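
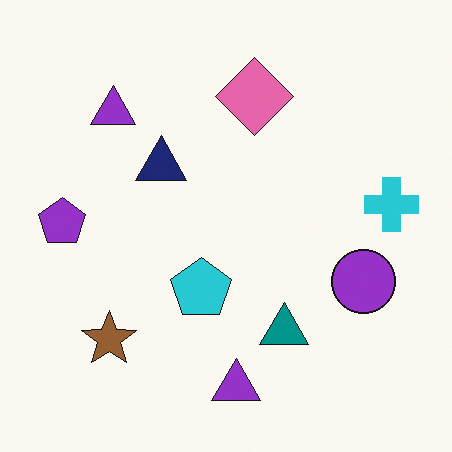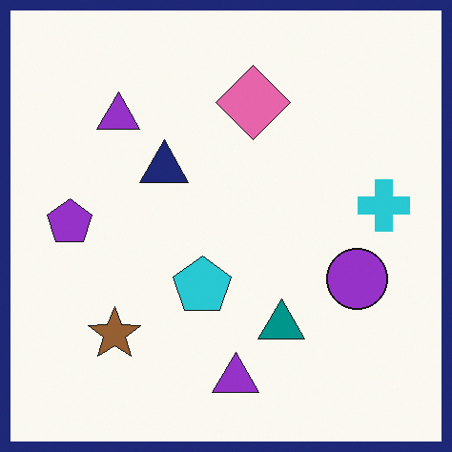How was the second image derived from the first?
The image was framed with a navy border.

A solid navy frame runs around the edge of the second image, with the content slightly shrunk inside it.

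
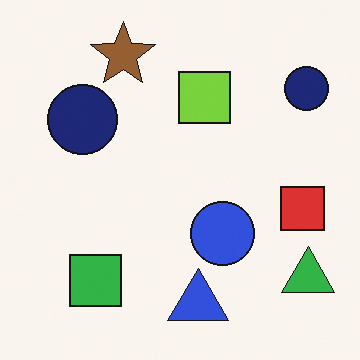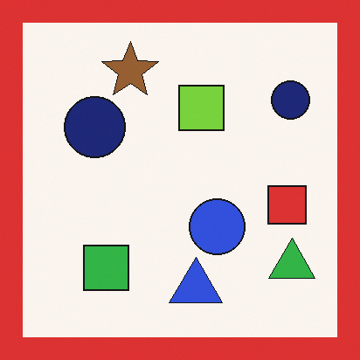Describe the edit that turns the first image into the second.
The image was framed with a red border.

A solid red frame runs around the edge of the second image, with the content slightly shrunk inside it.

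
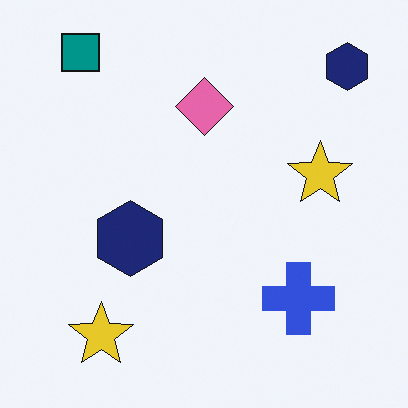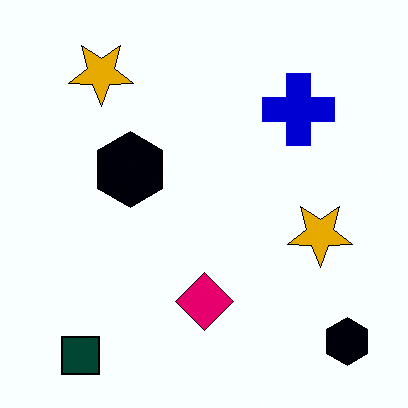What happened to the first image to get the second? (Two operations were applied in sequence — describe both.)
Flipped vertically (top ↔ bottom), then boosted in contrast.

The teal square is in the top-left of the first image and the bottom-left of the second — shapes on opposite sides of the horizontal midline have swapped in a mirror flip. Tones are pushed away from mid-grey across the whole image — a global contrast change.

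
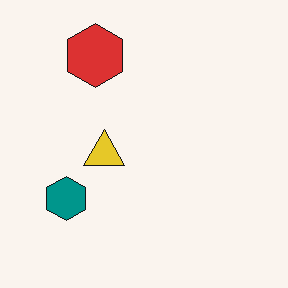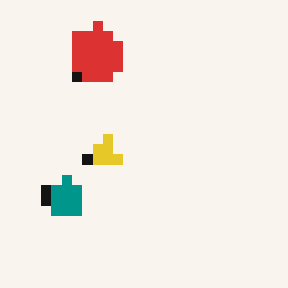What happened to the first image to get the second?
The second image is the first heavily pixelated into large blocks.

Shapes are reduced to large square blocks; fine edges and outlines are lost — a downscale-then-upscale (mosaic) effect.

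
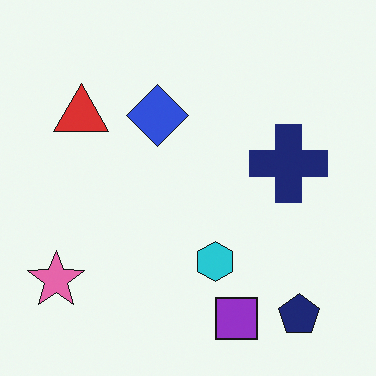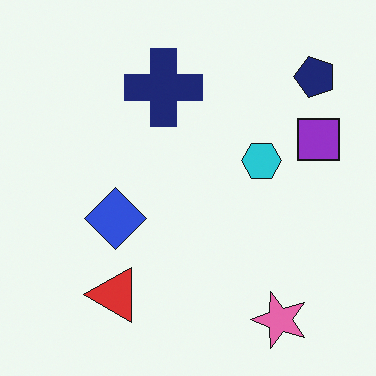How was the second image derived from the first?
Rotated 90° counter-clockwise.

The navy pentagon sits in the bottom-right of the first image and the top-right of the second — consistent with a whole-image 90° counter-clockwise rotation.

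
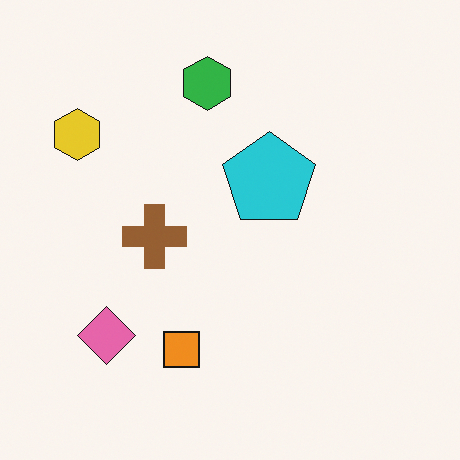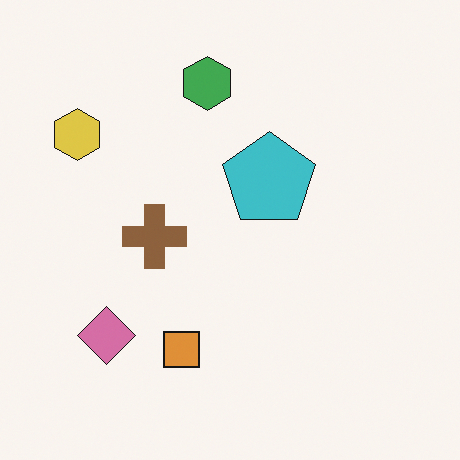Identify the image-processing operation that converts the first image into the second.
This is the original image slightly desaturated.

All colors are more muted and greyish — a global saturation change.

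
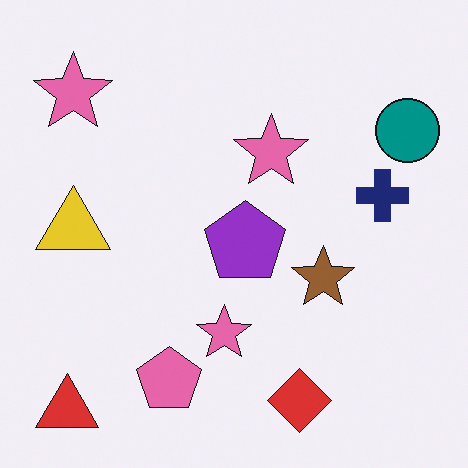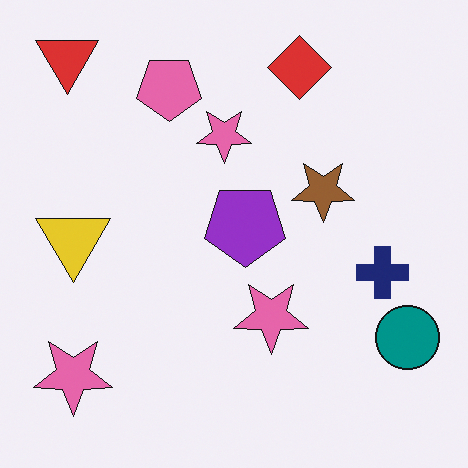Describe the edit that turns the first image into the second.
Flipped vertically (top ↔ bottom).

The red triangle is in the bottom-left of the first image and the top-left of the second — shapes on opposite sides of the horizontal midline have swapped in a mirror flip.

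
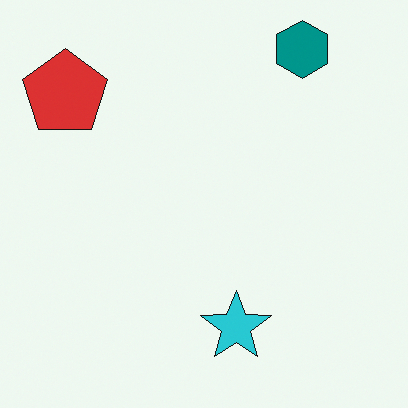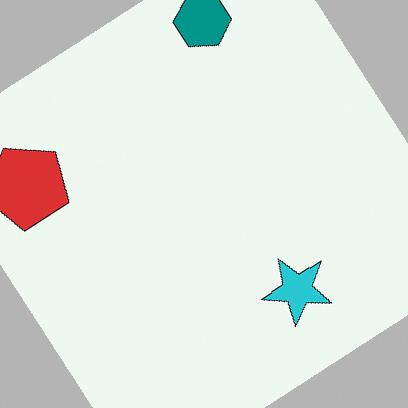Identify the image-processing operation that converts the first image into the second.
The image was rotated counter-clockwise by a large amount — several tens of degrees.

Every shape is tilted by the same angle and the image corners show triangular fill wedges — a whole-image rotation by a non-right angle.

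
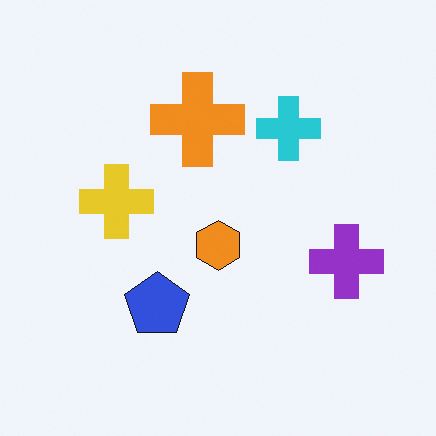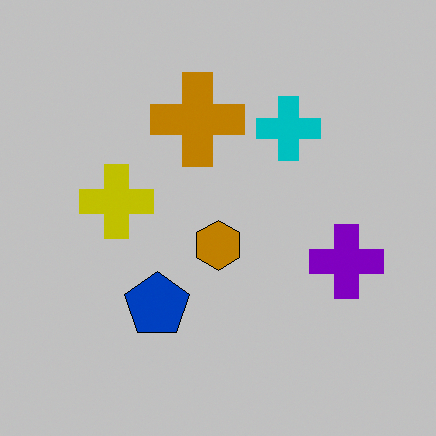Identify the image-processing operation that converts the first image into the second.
Aggressively posterized.

Each flat color has snapped to a coarser quantized level — most visibly, the near-white background has dropped to a flat grey.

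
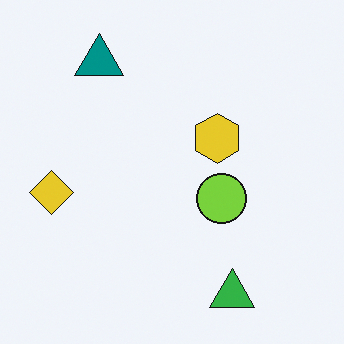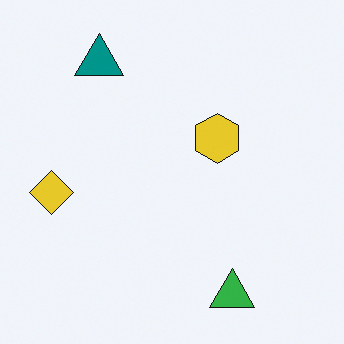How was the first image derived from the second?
The first image is the second overlaid with an additional lime circle.

A lime circle appears in the first image that is absent from the second.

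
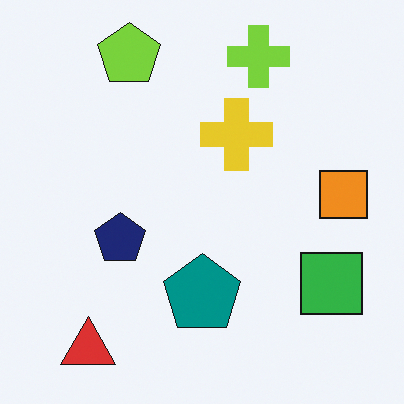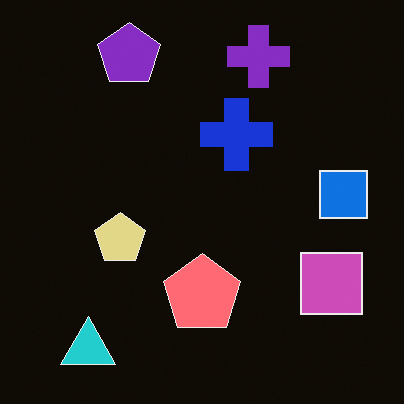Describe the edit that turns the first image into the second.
The image was color-inverted (negative).

The light background has become dark and every shape's color is its complement — a photographic negative.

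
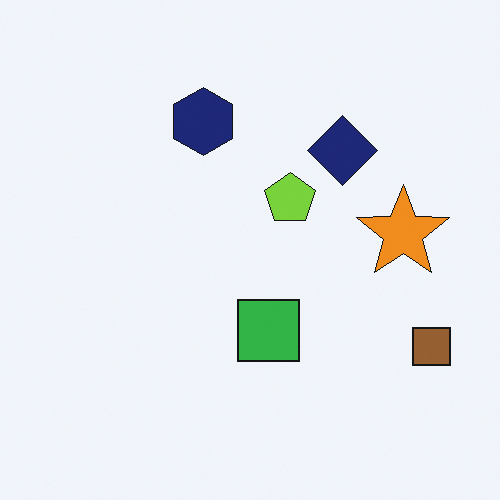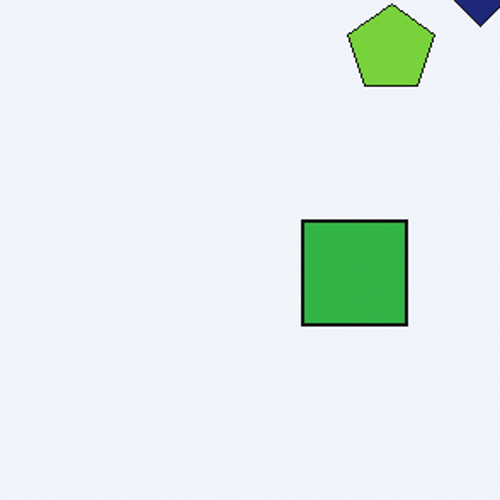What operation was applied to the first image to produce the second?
The image was cropped to a noticeably smaller region and rescaled.

The visible shapes are larger and the field of view is narrower; shapes near the original edges may be partly or wholly outside the frame — a crop-and-rescale.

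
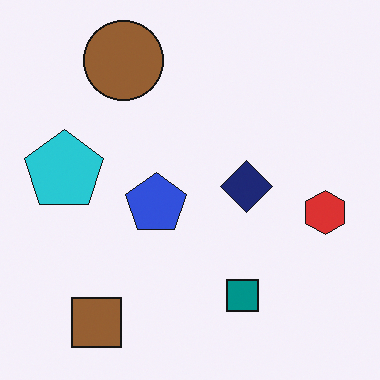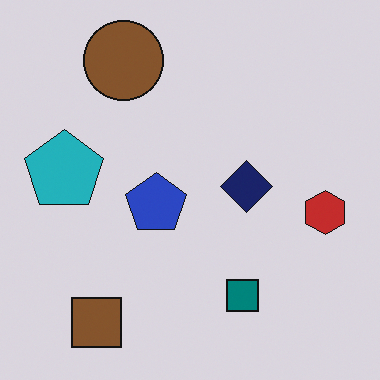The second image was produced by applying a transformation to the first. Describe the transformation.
The second image is the first slightly darkened.

Every pixel — background and shapes alike — is uniformly darkened.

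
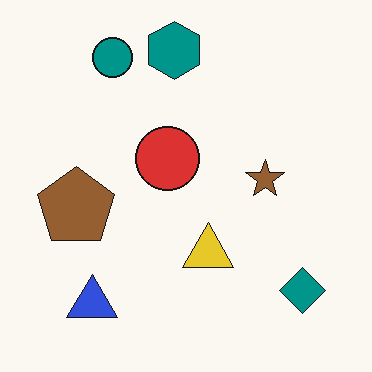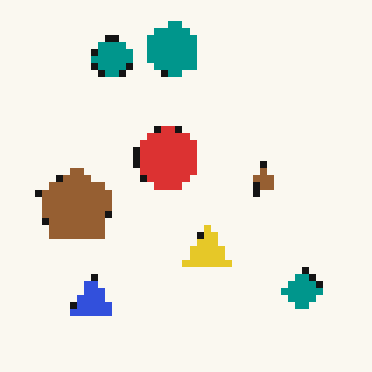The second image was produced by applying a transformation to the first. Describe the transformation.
The transformation is: moderately pixelated.

Shapes are reduced to large square blocks; fine edges and outlines are lost — a downscale-then-upscale (mosaic) effect.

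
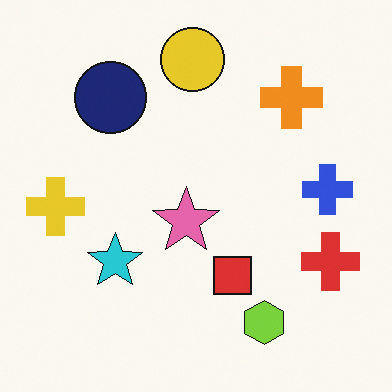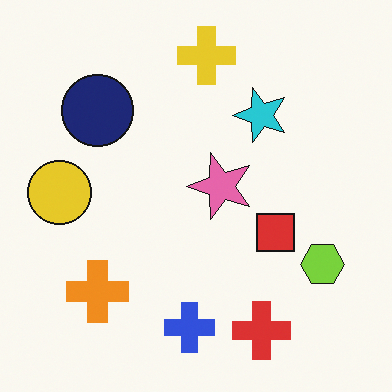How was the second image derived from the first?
It was transposed (reflected across the top-left ↔ bottom-right diagonal).

Shapes have swapped their row and column positions — what was in the top-right is now in the bottom-left — a diagonal reflection.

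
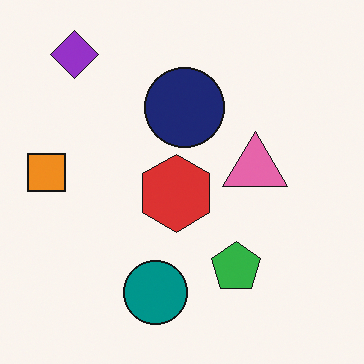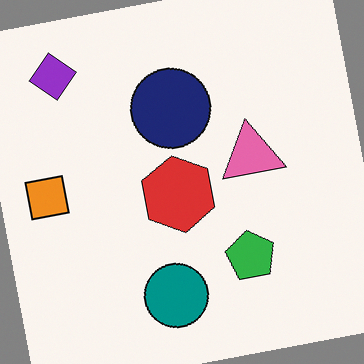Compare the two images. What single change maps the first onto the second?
It was rotated counter-clockwise by a few degrees.

Every shape is tilted by the same angle and the image corners show triangular fill wedges — a whole-image rotation by a non-right angle.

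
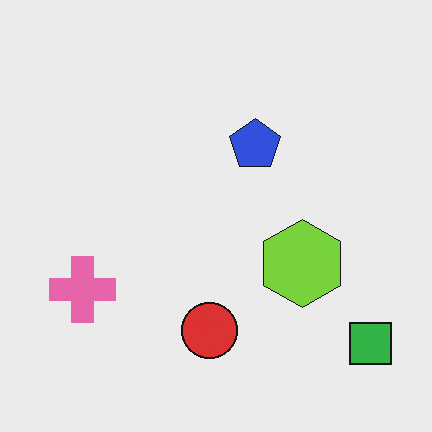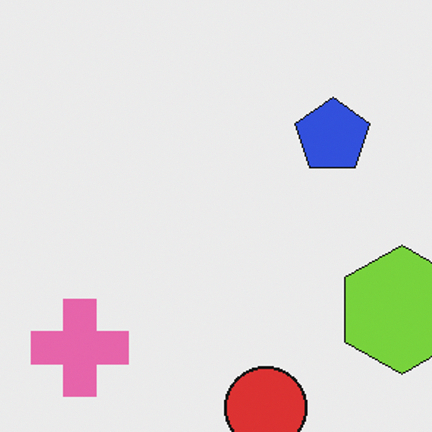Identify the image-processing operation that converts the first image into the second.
It was cropped slightly and scaled back up.

The visible shapes are larger and the field of view is narrower; shapes near the original edges may be partly or wholly outside the frame — a crop-and-rescale.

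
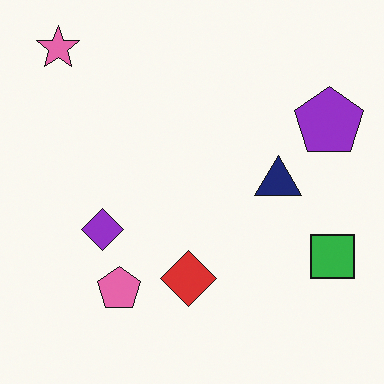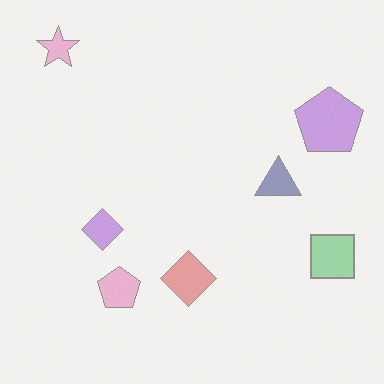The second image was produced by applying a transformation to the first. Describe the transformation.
This is the original image washed out (contrast reduced).

Tones are pushed toward mid-grey across the whole image — a global contrast change.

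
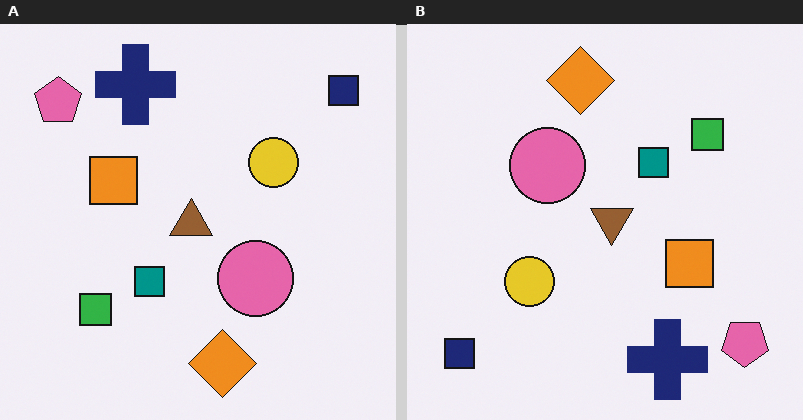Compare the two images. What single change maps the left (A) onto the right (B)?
This is the original image rotated 180°.

The navy square sits in the top-right of the left (A) image and the bottom-left of the right (B) — consistent with a whole-image 180° rotation.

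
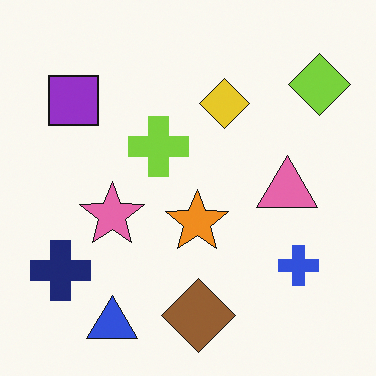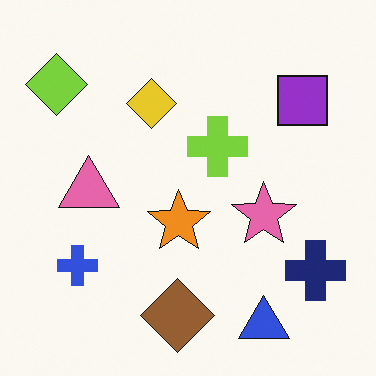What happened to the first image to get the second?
The image was flipped horizontally (left ↔ right).

The lime diamond is in the top-right of the first image and the top-left of the second — shapes on opposite sides of the vertical midline have swapped in a mirror flip.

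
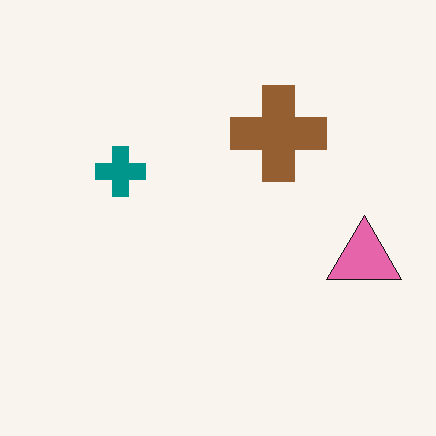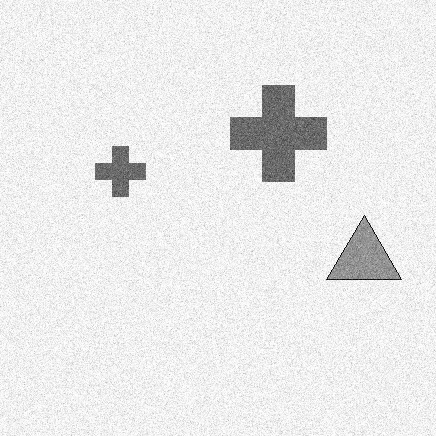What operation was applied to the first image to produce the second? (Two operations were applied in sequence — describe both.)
This is the original image degraded with visible gaussian noise, then converted to grayscale.

Random speckle covers the whole image, including the flat background. All color is removed — every shape is now a shade of grey.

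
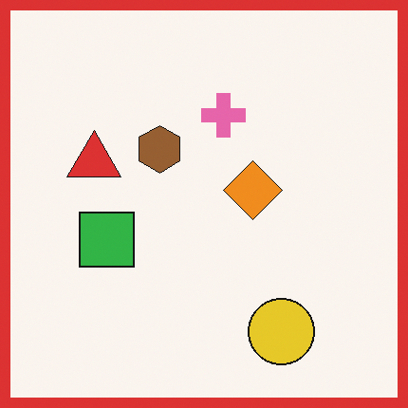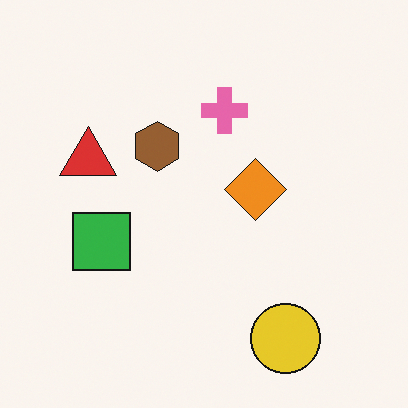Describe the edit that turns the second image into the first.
It was framed with a red border.

A solid red frame runs around the edge of the first image, with the content slightly shrunk inside it.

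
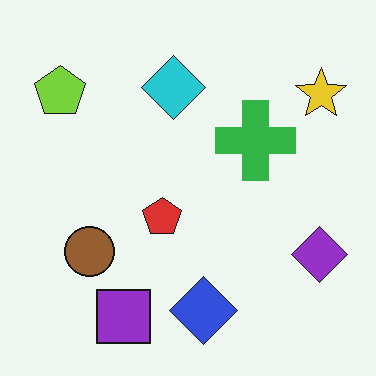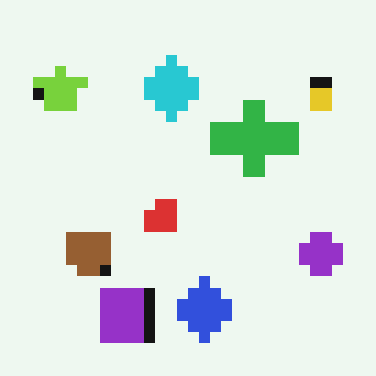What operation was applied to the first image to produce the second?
Heavily pixelated into large blocks.

Shapes are reduced to large square blocks; fine edges and outlines are lost — a downscale-then-upscale (mosaic) effect.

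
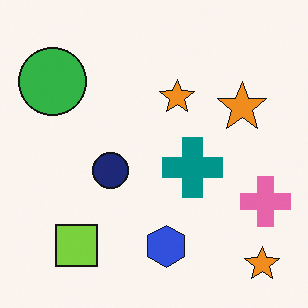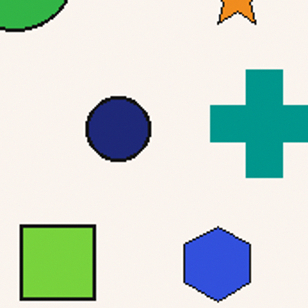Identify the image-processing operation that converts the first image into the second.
It was cropped to a noticeably smaller region and rescaled.

The visible shapes are larger and the field of view is narrower; shapes near the original edges may be partly or wholly outside the frame — a crop-and-rescale.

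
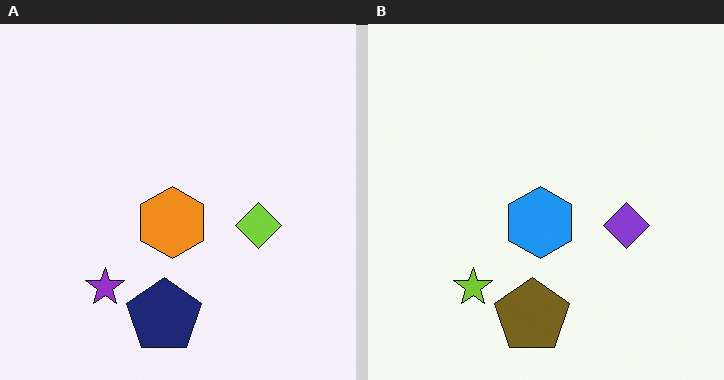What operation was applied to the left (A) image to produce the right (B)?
The transformation is: hue-shifted through roughly half the color wheel.

Every shape's color has rotated by the same amount around the hue wheel — a uniform hue shift.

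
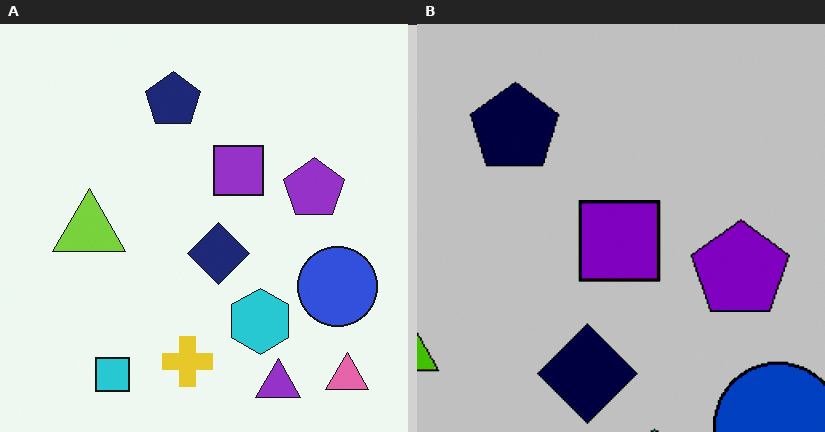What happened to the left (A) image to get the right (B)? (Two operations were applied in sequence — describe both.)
It was cropped to a modestly smaller region and rescaled, then aggressively posterized.

The visible shapes are larger and the field of view is narrower; shapes near the original edges may be partly or wholly outside the frame — a crop-and-rescale. Each flat color has snapped to a coarser quantized level — most visibly, the near-white background has dropped to a flat grey.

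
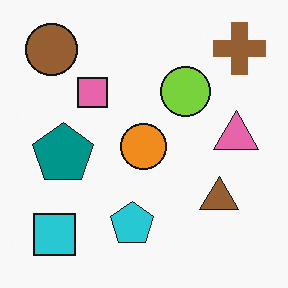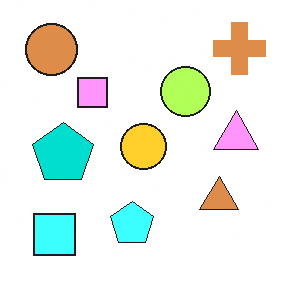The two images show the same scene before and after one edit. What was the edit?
It was noticeably brightened.

Every pixel — background and shapes alike — is uniformly brightened.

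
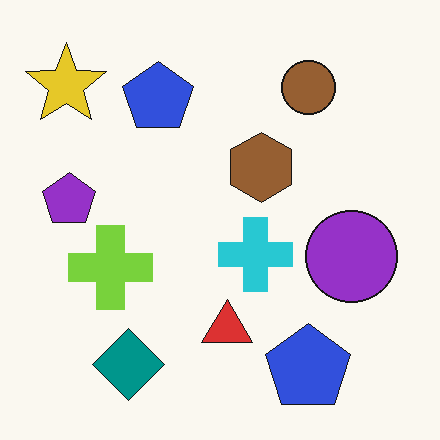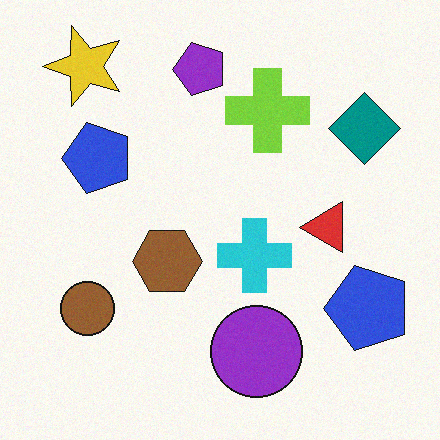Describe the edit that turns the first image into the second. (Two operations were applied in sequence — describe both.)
Transposed (reflected across the top-left ↔ bottom-right diagonal), then degraded with a light layer of grain.

Shapes have swapped their row and column positions — what was in the top-right is now in the bottom-left — a diagonal reflection. Random speckle covers the whole image, including the flat background.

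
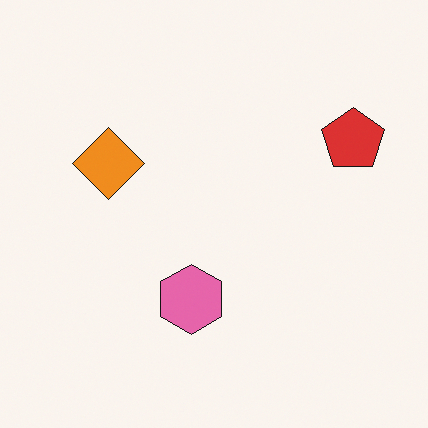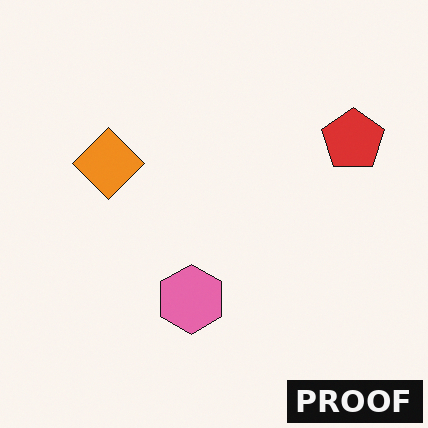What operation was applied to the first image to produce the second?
The transformation is: watermarked with the text "PROOF" in the lower-right corner.

A dark label reading "PROOF" appears in the lower-right corner.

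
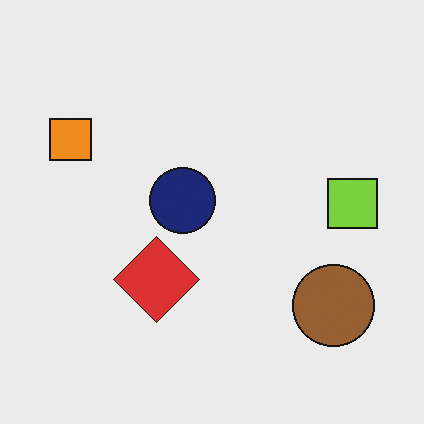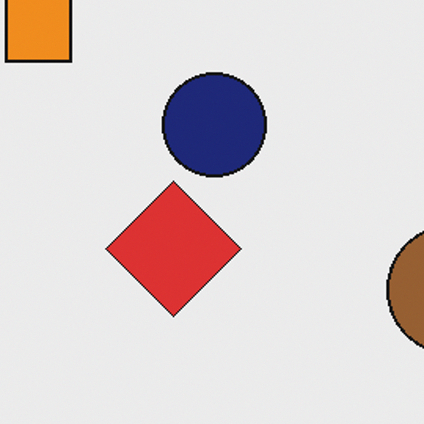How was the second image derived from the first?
This is the original image cropped to a modestly smaller region and rescaled.

The visible shapes are larger and the field of view is narrower; shapes near the original edges may be partly or wholly outside the frame — a crop-and-rescale.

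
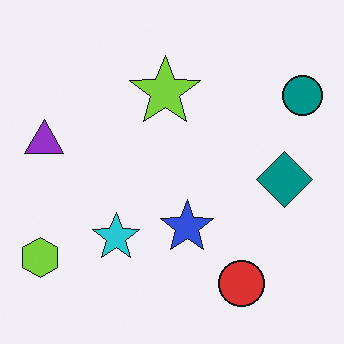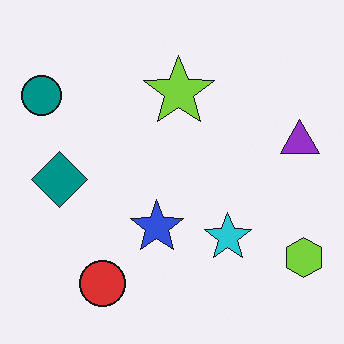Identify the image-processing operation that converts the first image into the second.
The second image is the first flipped horizontally (left ↔ right).

The lime hexagon is in the bottom-left of the first image and the bottom-right of the second — shapes on opposite sides of the vertical midline have swapped in a mirror flip.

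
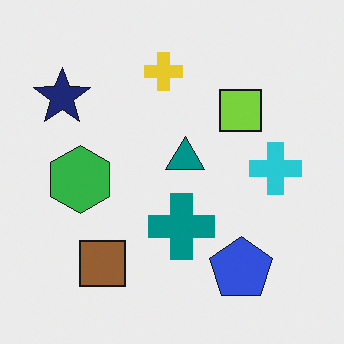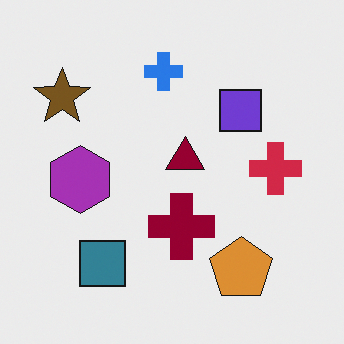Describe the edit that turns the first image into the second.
The second image is the first hue-shifted by a large amount.

Every shape's color has rotated by the same amount around the hue wheel — a uniform hue shift.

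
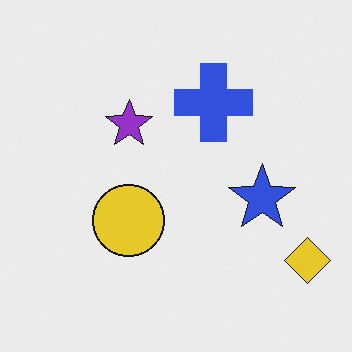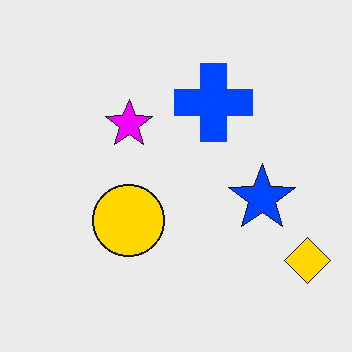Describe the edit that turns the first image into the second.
The image was heavily oversaturated.

All colors are more vivid — a global saturation change.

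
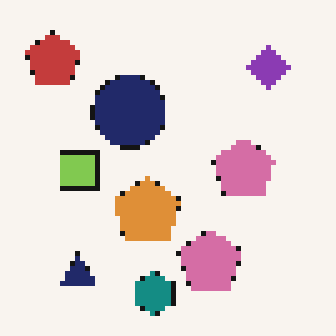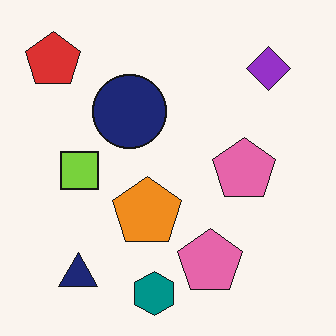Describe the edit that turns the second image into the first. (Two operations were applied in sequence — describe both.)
It was slightly desaturated, then lightly pixelated (a mild mosaic effect).

All colors are more muted and greyish — a global saturation change. Shapes are reduced to large square blocks; fine edges and outlines are lost — a downscale-then-upscale (mosaic) effect.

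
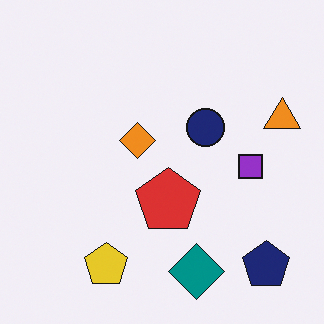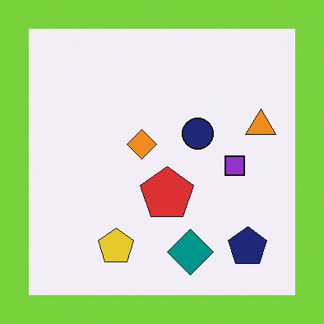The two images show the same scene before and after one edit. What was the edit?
The image was framed with a lime border.

A solid lime frame runs around the edge of the second image, with the content slightly shrunk inside it.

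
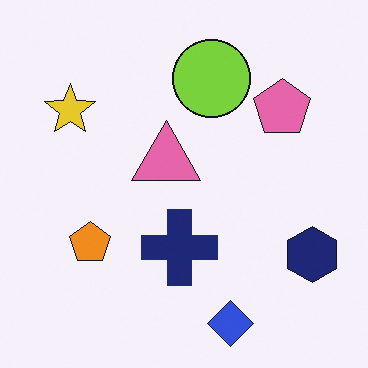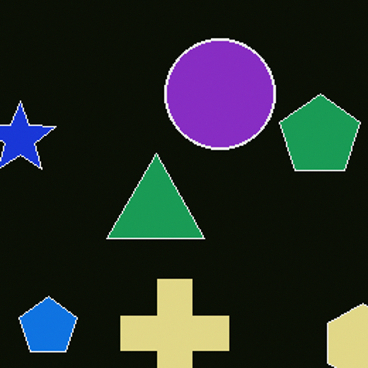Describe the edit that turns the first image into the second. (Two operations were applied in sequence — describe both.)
It was color-inverted (negative), then cropped to a modestly smaller region and rescaled.

The light background has become dark and every shape's color is its complement — a photographic negative. The visible shapes are larger and the field of view is narrower; shapes near the original edges may be partly or wholly outside the frame — a crop-and-rescale.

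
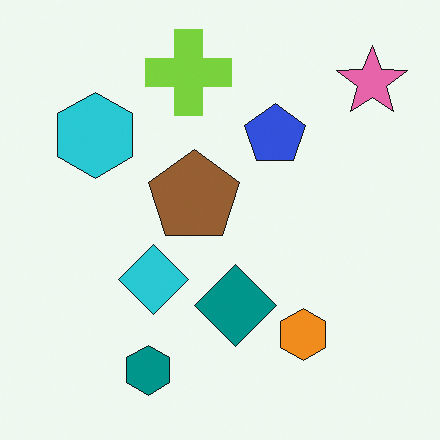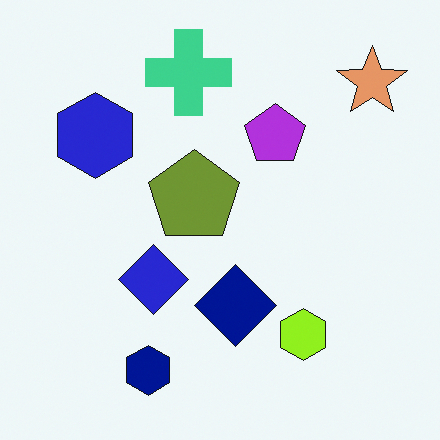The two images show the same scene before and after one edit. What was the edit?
The transformation is: hue-shifted by a small amount.

Every shape's color has rotated by the same amount around the hue wheel — a uniform hue shift.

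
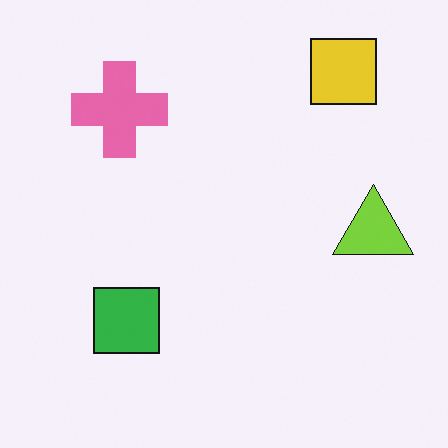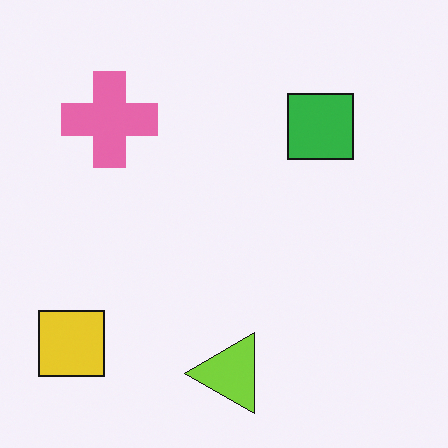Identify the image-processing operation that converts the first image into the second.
Transposed (reflected across the top-left ↔ bottom-right diagonal).

Shapes have swapped their row and column positions — what was in the top-right is now in the bottom-left — a diagonal reflection.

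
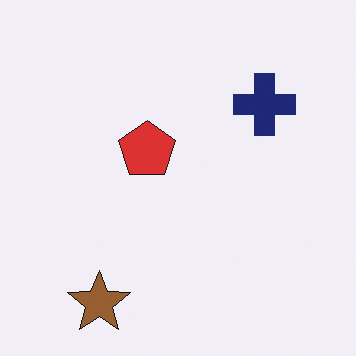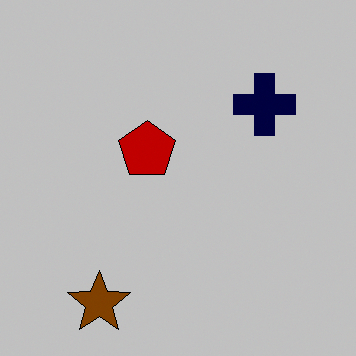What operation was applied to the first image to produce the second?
The image was aggressively posterized.

Each flat color has snapped to a coarser quantized level — most visibly, the near-white background has dropped to a flat grey.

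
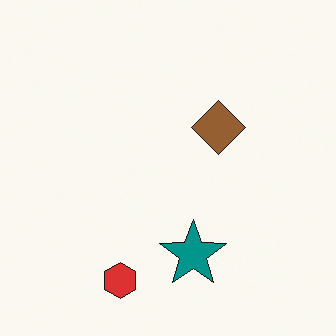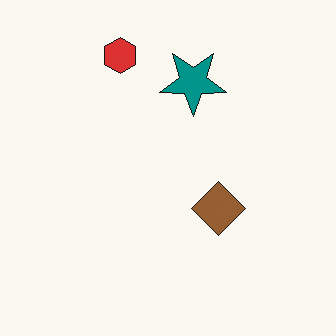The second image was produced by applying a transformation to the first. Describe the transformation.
It was flipped vertically (top ↔ bottom).

The red hexagon is in the bottom of the first image and the top of the second — shapes on opposite sides of the horizontal midline have swapped in a mirror flip.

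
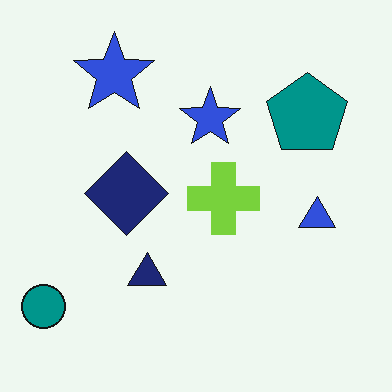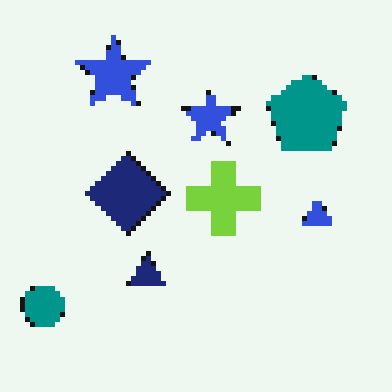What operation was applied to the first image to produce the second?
The second image is the first mildly pixelated.

Shapes are reduced to large square blocks; fine edges and outlines are lost — a downscale-then-upscale (mosaic) effect.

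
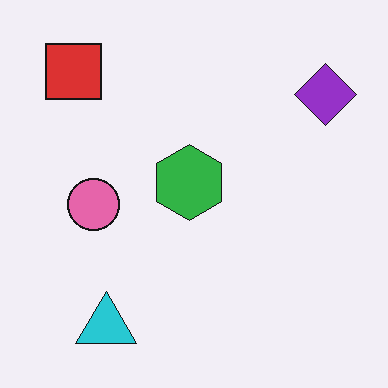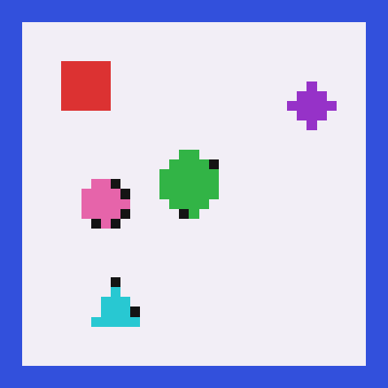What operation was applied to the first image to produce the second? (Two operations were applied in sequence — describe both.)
It was heavily pixelated into large blocks, then framed with a blue border.

Shapes are reduced to large square blocks; fine edges and outlines are lost — a downscale-then-upscale (mosaic) effect. A solid blue frame runs around the edge of the second image, with the content slightly shrunk inside it.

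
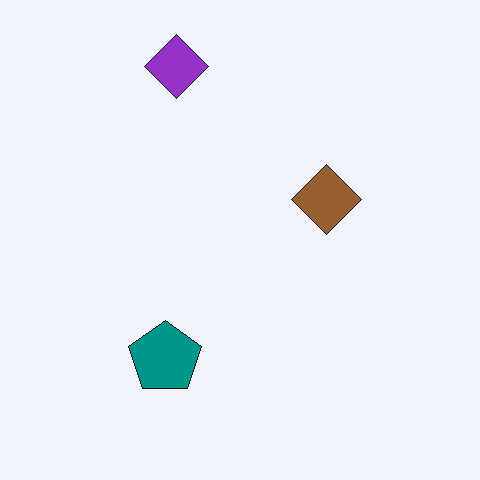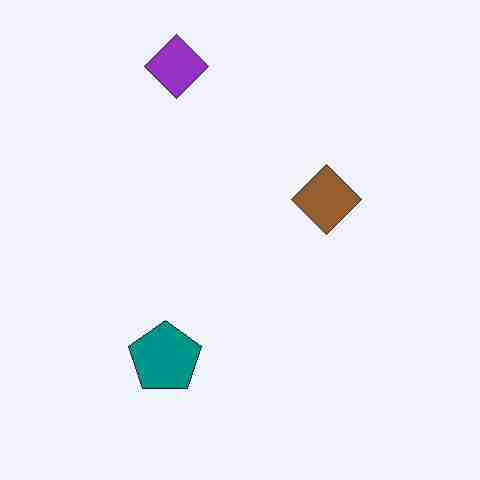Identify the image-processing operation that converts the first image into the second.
The image was heavily JPEG-compressed with obvious blocking artifacts.

Blocky 8×8 compression artifacts appear around shape edges and the flat background shows ringing — characteristic JPEG degradation.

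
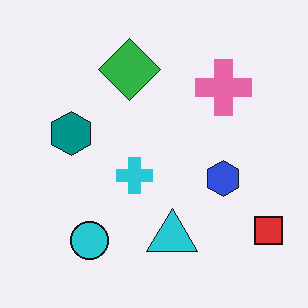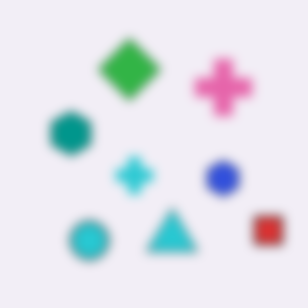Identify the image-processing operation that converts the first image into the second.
The image was heavily blurred.

Shape edges and outlines are uniformly softened across the whole image.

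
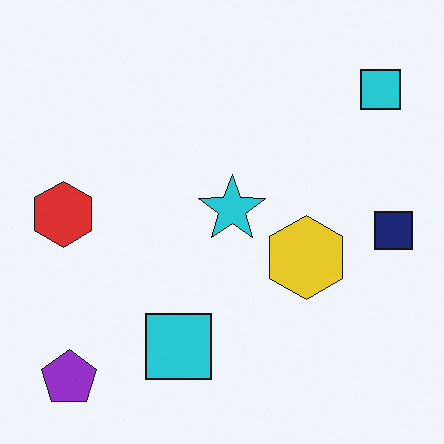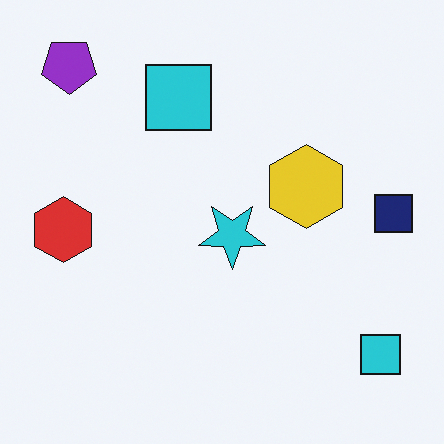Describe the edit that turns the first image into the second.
It was flipped vertically (top ↔ bottom).

The purple pentagon is in the bottom-left of the first image and the top-left of the second — shapes on opposite sides of the horizontal midline have swapped in a mirror flip.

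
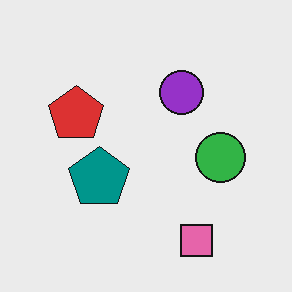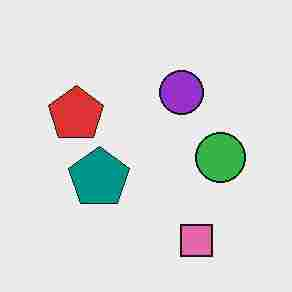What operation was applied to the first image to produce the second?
This is the original image heavily JPEG-compressed with obvious blocking artifacts.

Blocky 8×8 compression artifacts appear around shape edges and the flat background shows ringing — characteristic JPEG degradation.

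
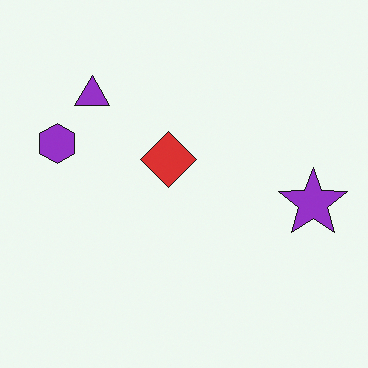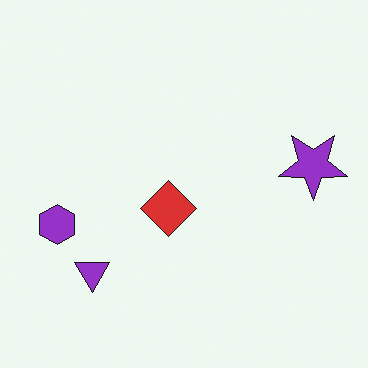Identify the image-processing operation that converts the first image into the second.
The transformation is: flipped vertically (top ↔ bottom).

The purple triangle is in the top-left of the first image and the bottom-left of the second — shapes on opposite sides of the horizontal midline have swapped in a mirror flip.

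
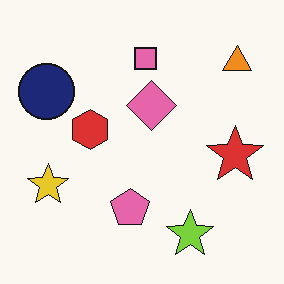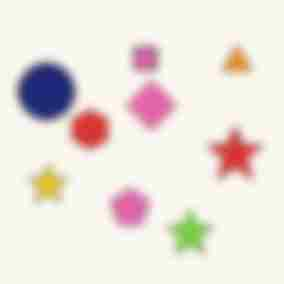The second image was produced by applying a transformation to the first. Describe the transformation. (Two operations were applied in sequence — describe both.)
Noticeably gaussian-blurred, then degraded with heavy JPEG compression.

Shape edges and outlines are uniformly softened across the whole image. Blocky 8×8 compression artifacts appear around shape edges and the flat background shows ringing — characteristic JPEG degradation.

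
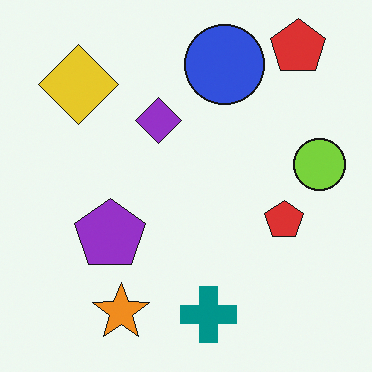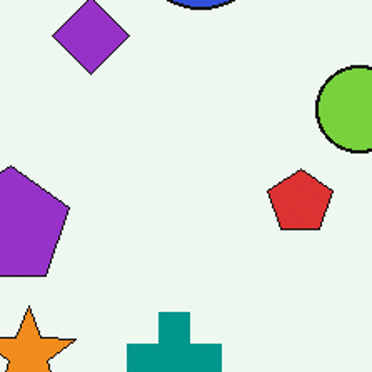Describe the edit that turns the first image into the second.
The transformation is: cropped tightly and scaled back up.

The visible shapes are larger and the field of view is narrower; shapes near the original edges may be partly or wholly outside the frame — a crop-and-rescale.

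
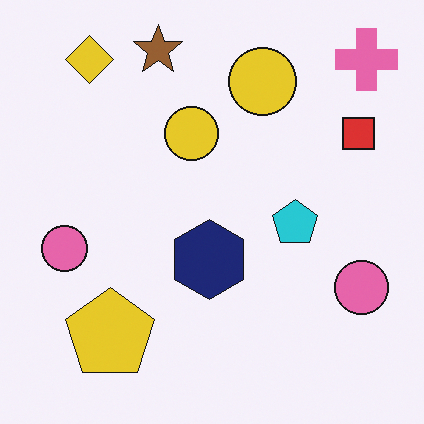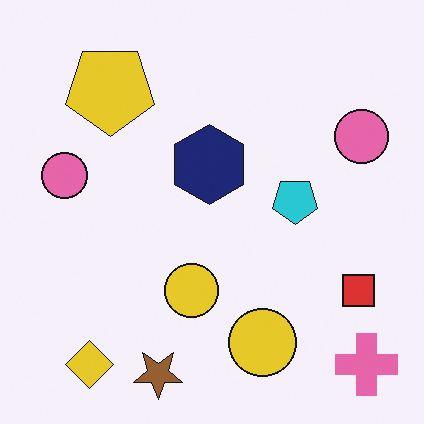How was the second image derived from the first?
This is the original image flipped vertically (top ↔ bottom).

The brown star is in the top of the first image and the bottom of the second — shapes on opposite sides of the horizontal midline have swapped in a mirror flip.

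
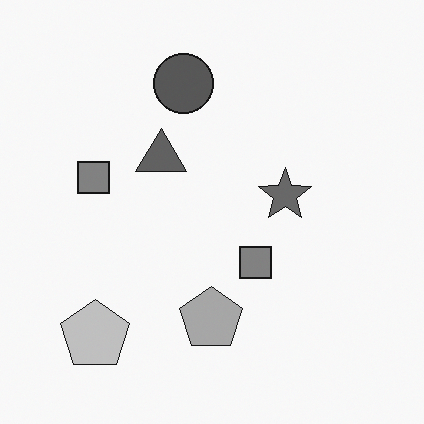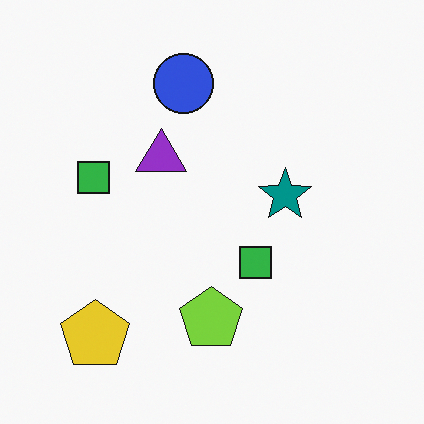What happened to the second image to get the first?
Converted to grayscale.

All color is removed — every shape is now a shade of grey.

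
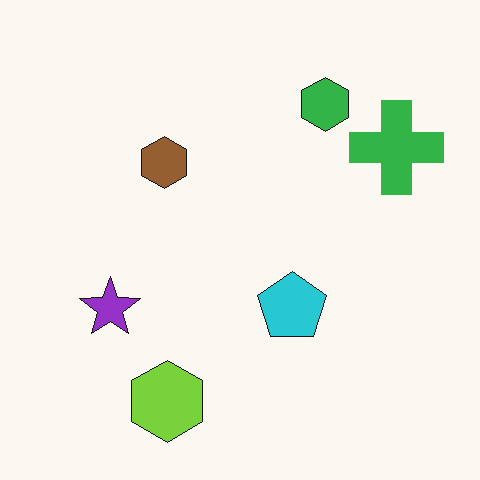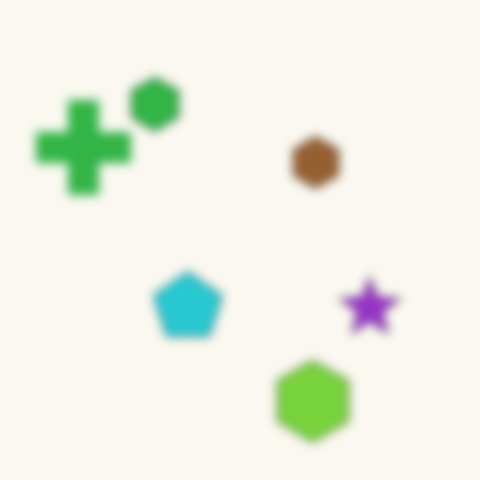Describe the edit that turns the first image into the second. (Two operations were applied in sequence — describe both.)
Flipped horizontally (left ↔ right), then strongly gaussian-blurred.

The green cross is in the top-right of the first image and the top-left of the second — shapes on opposite sides of the vertical midline have swapped in a mirror flip. Shape edges and outlines are uniformly softened across the whole image.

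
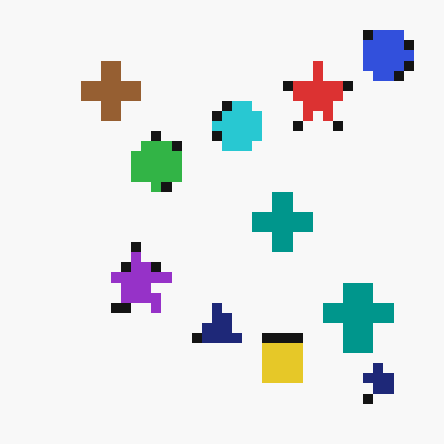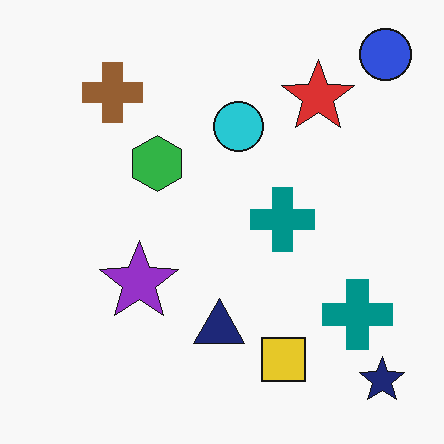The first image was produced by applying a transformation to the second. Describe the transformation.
It was heavily pixelated into large blocks.

Shapes are reduced to large square blocks; fine edges and outlines are lost — a downscale-then-upscale (mosaic) effect.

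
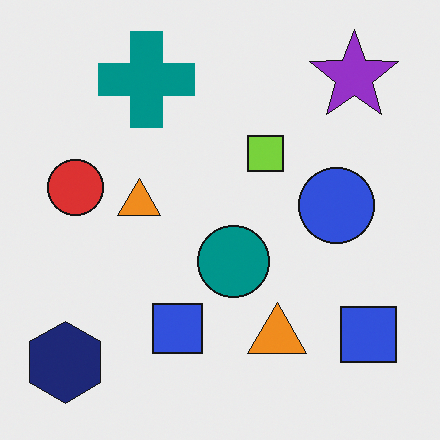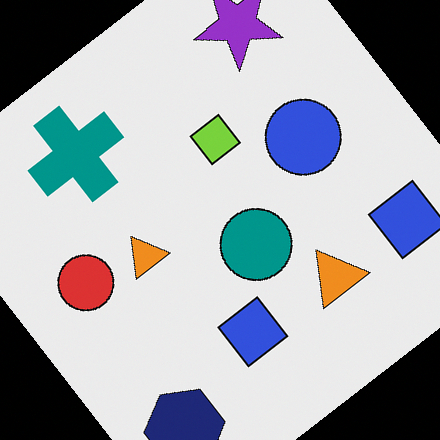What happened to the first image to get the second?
The second image is the first rotated counter-clockwise by a large amount — several tens of degrees.

Every shape is tilted by the same angle and the image corners show triangular fill wedges — a whole-image rotation by a non-right angle.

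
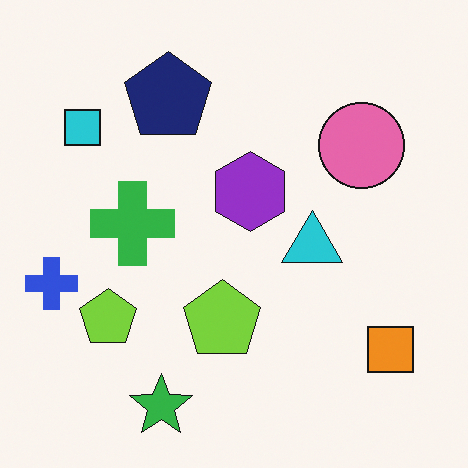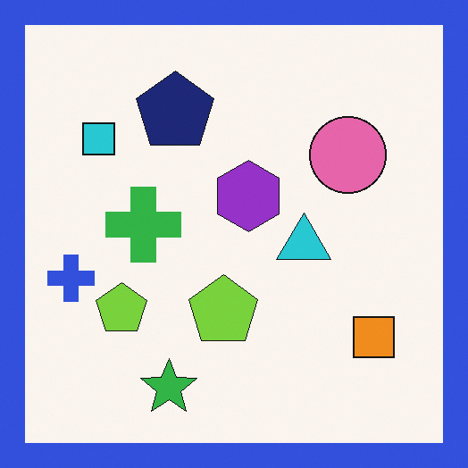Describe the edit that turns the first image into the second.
The image was framed with a blue border.

A solid blue frame runs around the edge of the second image, with the content slightly shrunk inside it.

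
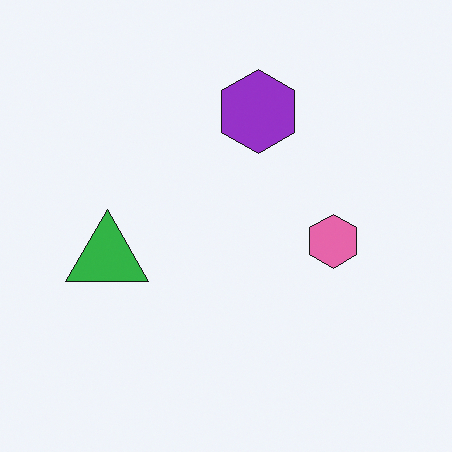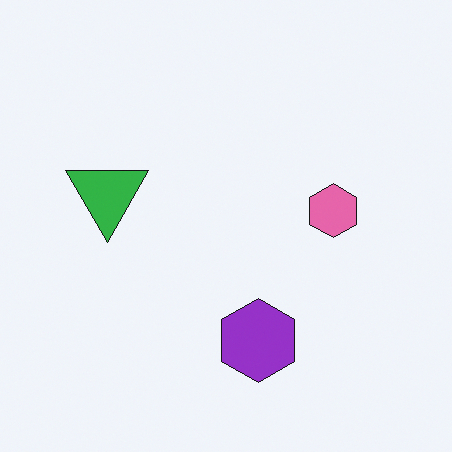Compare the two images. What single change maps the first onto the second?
Flipped vertically (top ↔ bottom).

The purple hexagon is in the top of the first image and the bottom of the second — shapes on opposite sides of the horizontal midline have swapped in a mirror flip.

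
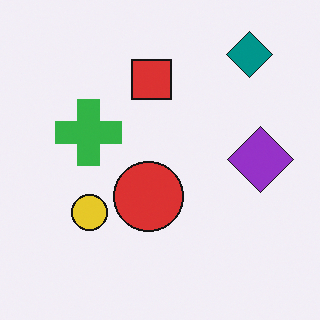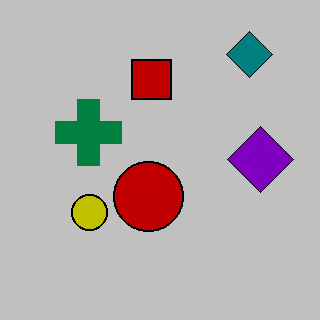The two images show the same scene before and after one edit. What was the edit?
This is the original image aggressively posterized.

Each flat color has snapped to a coarser quantized level — most visibly, the near-white background has dropped to a flat grey.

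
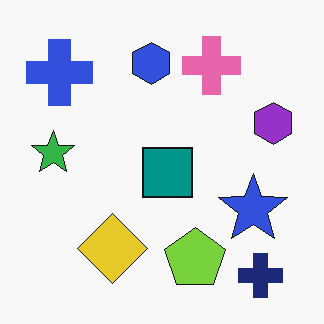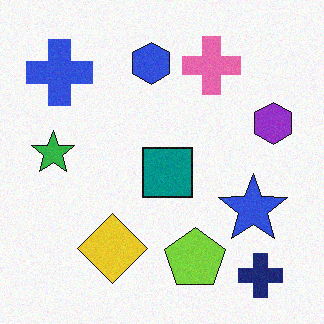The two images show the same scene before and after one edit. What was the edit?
It was degraded with a light layer of grain.

Random speckle covers the whole image, including the flat background.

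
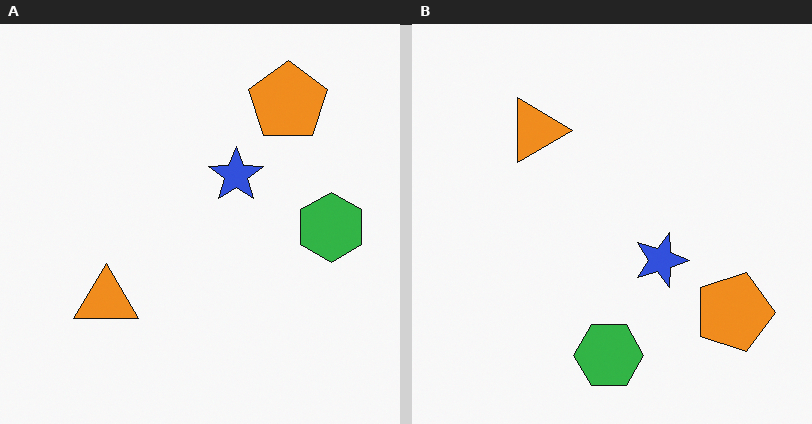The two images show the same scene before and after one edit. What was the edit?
The transformation is: rotated 90° clockwise.

The orange pentagon sits in the top-right of the left (A) image and the bottom-right of the right (B) — consistent with a whole-image 90° clockwise rotation.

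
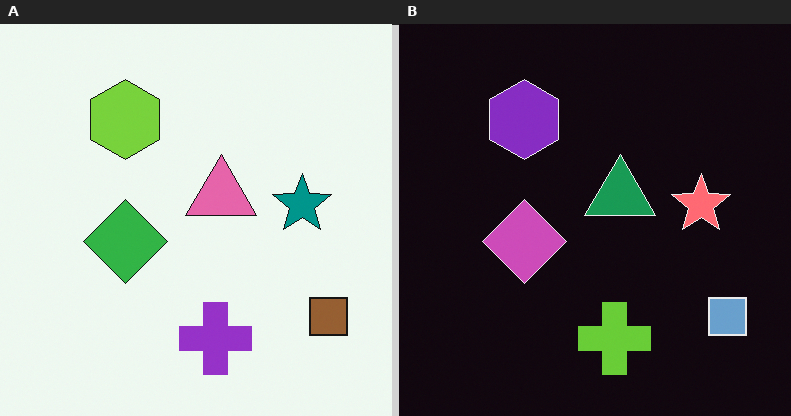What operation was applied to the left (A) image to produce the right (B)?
This is the original image color-inverted (negative).

The light background has become dark and every shape's color is its complement — a photographic negative.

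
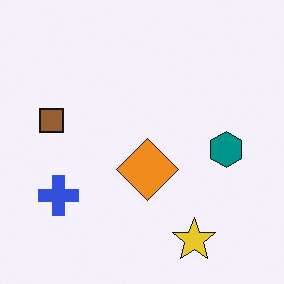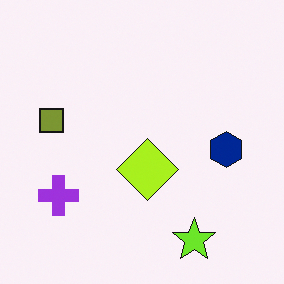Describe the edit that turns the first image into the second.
The second image is the first hue-shifted by a small amount.

Every shape's color has rotated by the same amount around the hue wheel — a uniform hue shift.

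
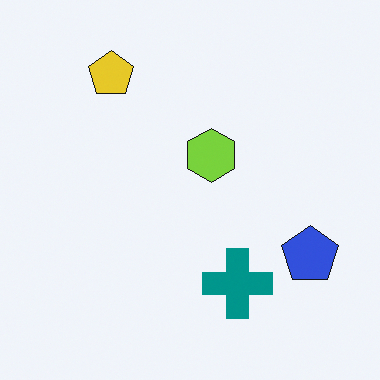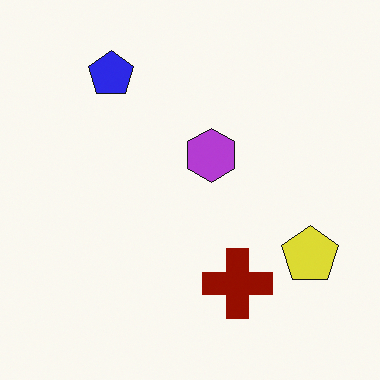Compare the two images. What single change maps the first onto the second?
This is the original image hue-shifted by a large amount.

Every shape's color has rotated by the same amount around the hue wheel — a uniform hue shift.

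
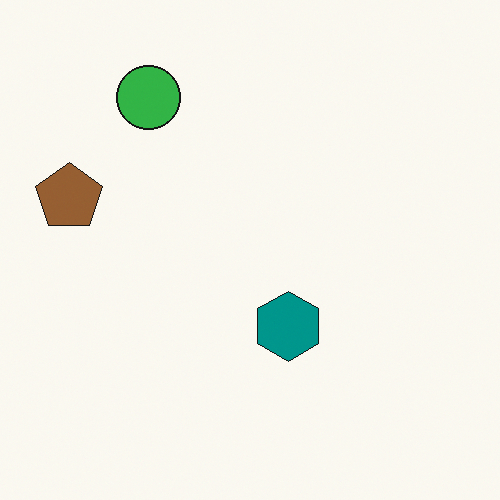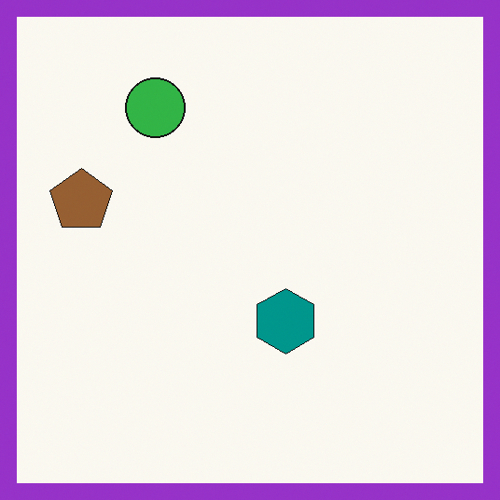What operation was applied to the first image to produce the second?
Framed with a purple border.

A solid purple frame runs around the edge of the second image, with the content slightly shrunk inside it.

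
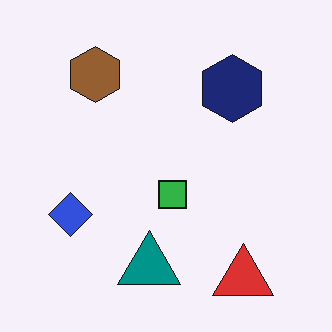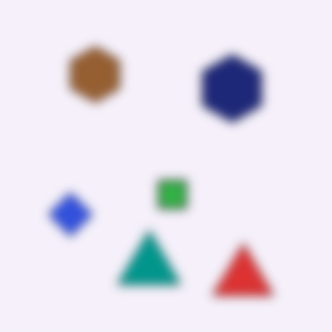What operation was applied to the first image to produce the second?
This is the original image strongly gaussian-blurred.

Shape edges and outlines are uniformly softened across the whole image.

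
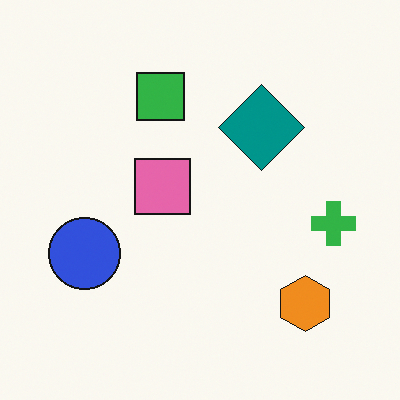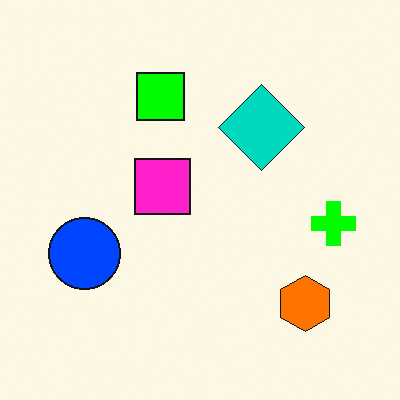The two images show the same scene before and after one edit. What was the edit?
The transformation is: heavily oversaturated.

All colors are more vivid — a global saturation change.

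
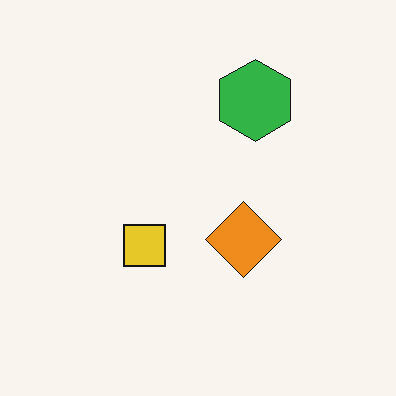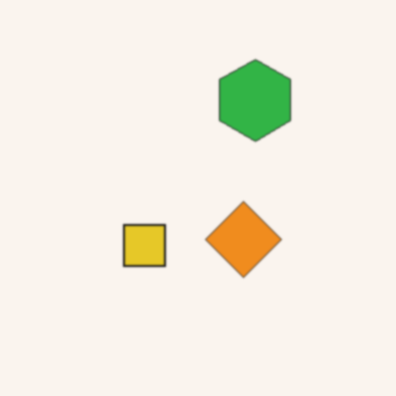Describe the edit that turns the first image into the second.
The transformation is: slightly softened.

Shape edges and outlines are uniformly softened across the whole image.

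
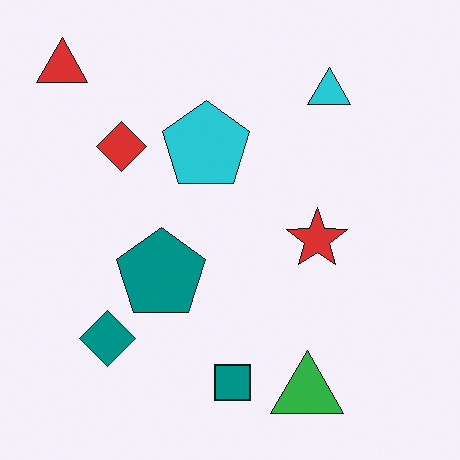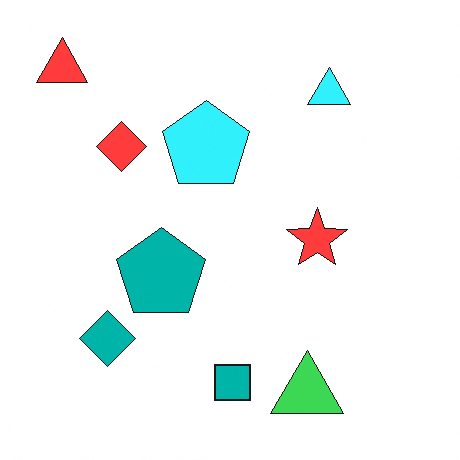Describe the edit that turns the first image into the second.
This is the original image brightened a little.

Every pixel — background and shapes alike — is uniformly brightened.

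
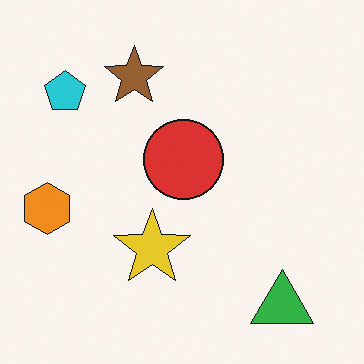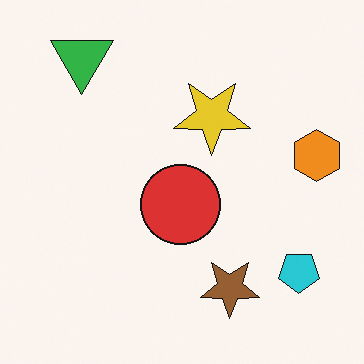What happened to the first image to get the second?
It was rotated 180°.

The green triangle sits in the bottom-right of the first image and the top-left of the second — consistent with a whole-image 180° rotation.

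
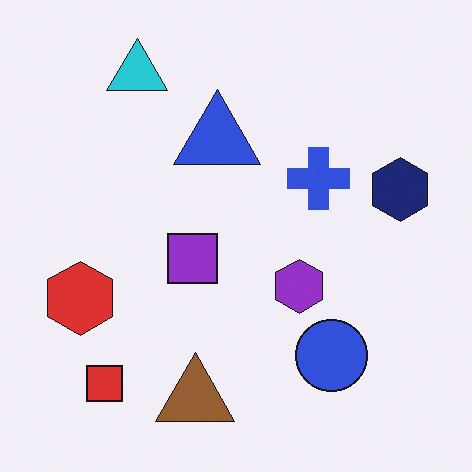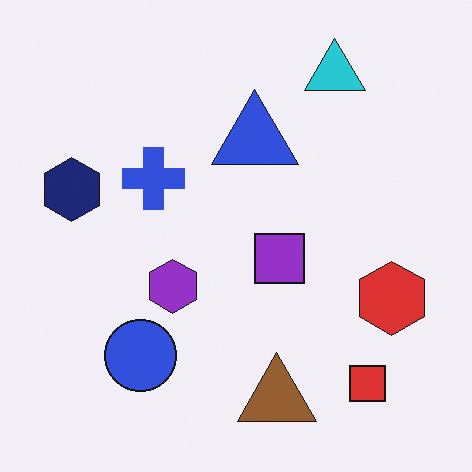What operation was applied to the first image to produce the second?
This is the original image flipped horizontally (left ↔ right).

The navy hexagon is in the right of the first image and the left of the second — shapes on opposite sides of the vertical midline have swapped in a mirror flip.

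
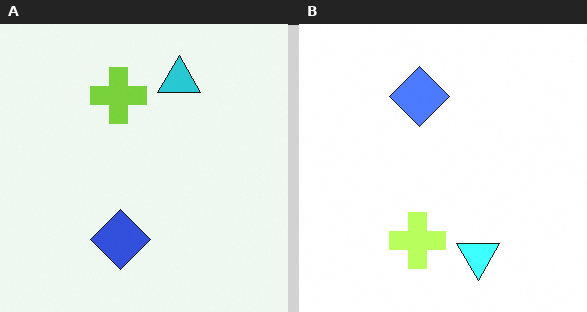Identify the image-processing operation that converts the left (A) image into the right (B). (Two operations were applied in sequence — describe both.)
It was noticeably brightened, then flipped vertically (top ↔ bottom).

Every pixel — background and shapes alike — is uniformly brightened. The cyan triangle is in the top of the left (A) image and the bottom of the right (B) — shapes on opposite sides of the horizontal midline have swapped in a mirror flip.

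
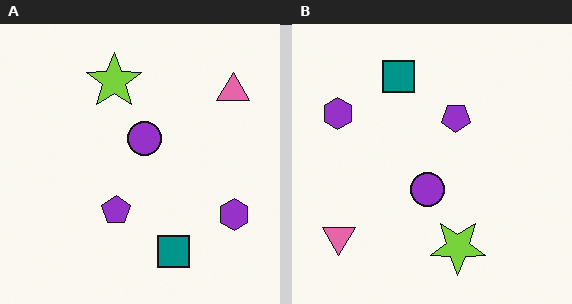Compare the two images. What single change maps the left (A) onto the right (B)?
The right (B) image is the left (A) rotated 180°.

The pink triangle sits in the top-right of the left (A) image and the bottom-left of the right (B) — consistent with a whole-image 180° rotation.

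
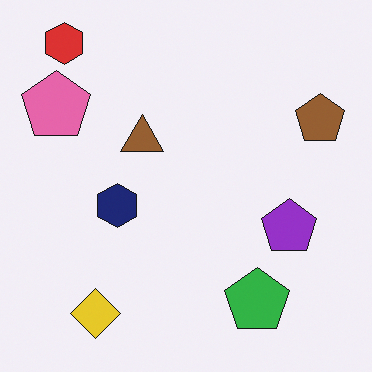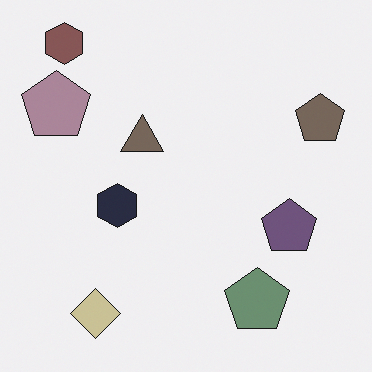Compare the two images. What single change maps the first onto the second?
The second image is the first heavily desaturated.

All colors are more muted and greyish — a global saturation change.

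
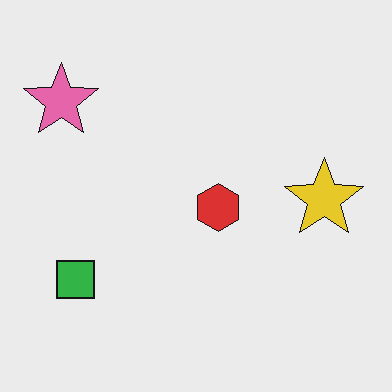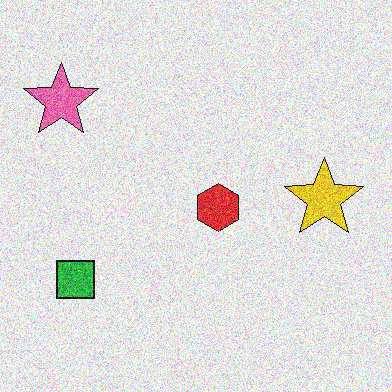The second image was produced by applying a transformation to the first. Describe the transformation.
It was degraded with heavy additive noise.

Random speckle covers the whole image, including the flat background.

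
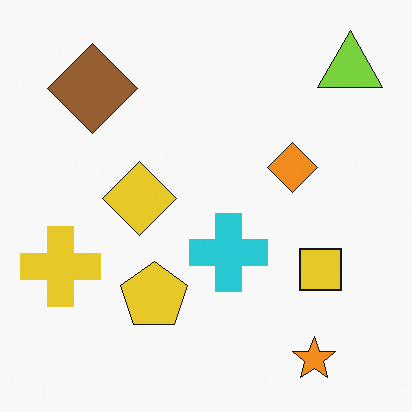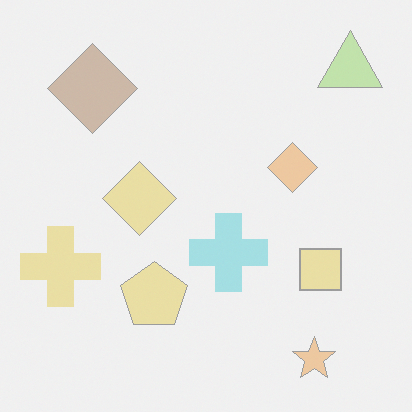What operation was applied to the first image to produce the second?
The transformation is: washed out (contrast reduced).

Tones are pushed toward mid-grey across the whole image — a global contrast change.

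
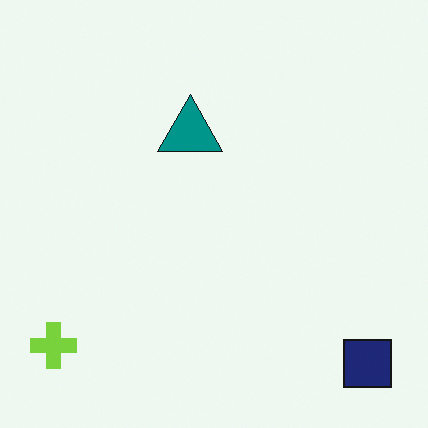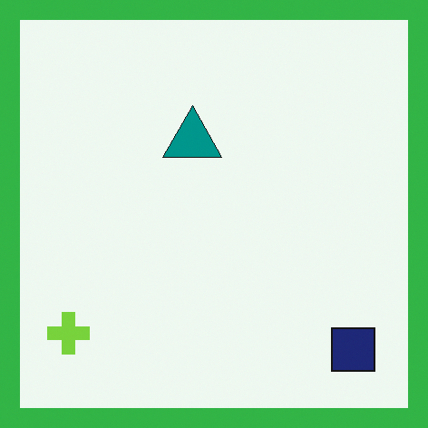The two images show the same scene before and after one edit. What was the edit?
The transformation is: framed with a green border.

A solid green frame runs around the edge of the second image, with the content slightly shrunk inside it.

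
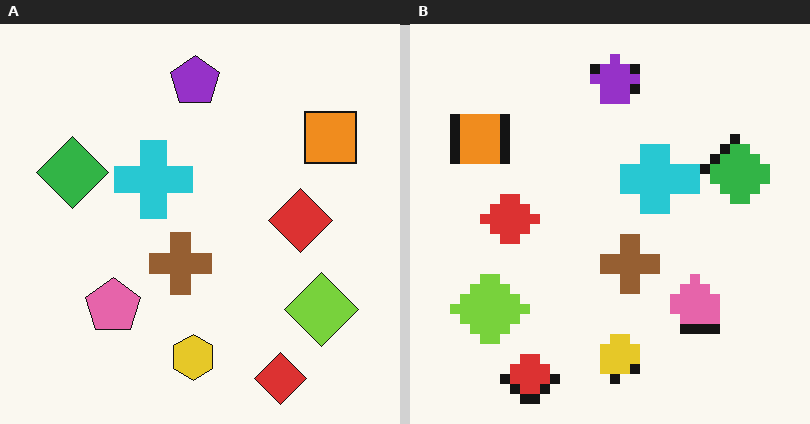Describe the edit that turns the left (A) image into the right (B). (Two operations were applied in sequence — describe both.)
The image was coarsely pixelated, then flipped horizontally (left ↔ right).

Shapes are reduced to large square blocks; fine edges and outlines are lost — a downscale-then-upscale (mosaic) effect. The orange square is in the top-right of the left (A) image and the top-left of the right (B) — shapes on opposite sides of the vertical midline have swapped in a mirror flip.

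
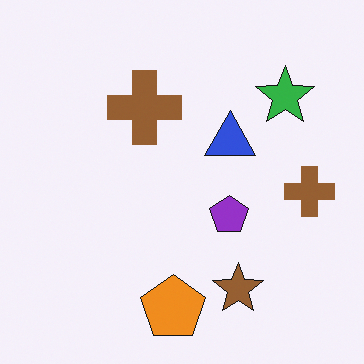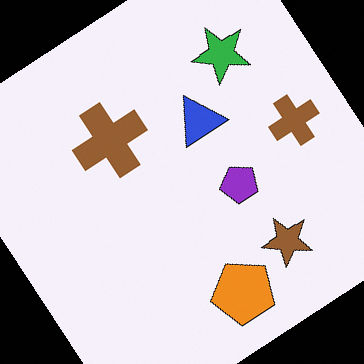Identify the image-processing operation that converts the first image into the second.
Rotated counter-clockwise by a large amount — several tens of degrees.

Every shape is tilted by the same angle and the image corners show triangular fill wedges — a whole-image rotation by a non-right angle.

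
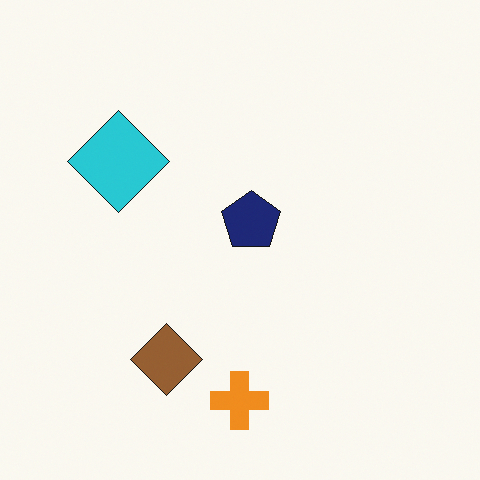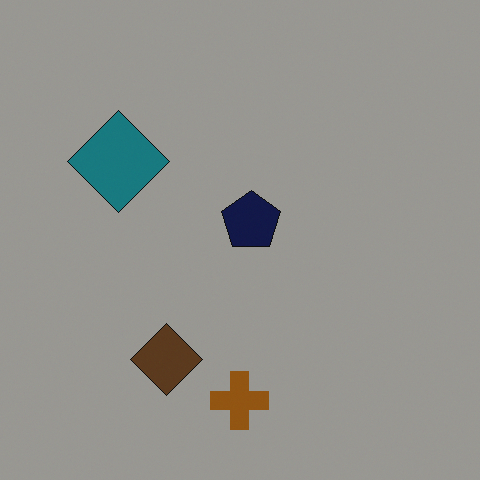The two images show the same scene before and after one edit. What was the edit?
The image was darkened a lot.

Every pixel — background and shapes alike — is uniformly darkened.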